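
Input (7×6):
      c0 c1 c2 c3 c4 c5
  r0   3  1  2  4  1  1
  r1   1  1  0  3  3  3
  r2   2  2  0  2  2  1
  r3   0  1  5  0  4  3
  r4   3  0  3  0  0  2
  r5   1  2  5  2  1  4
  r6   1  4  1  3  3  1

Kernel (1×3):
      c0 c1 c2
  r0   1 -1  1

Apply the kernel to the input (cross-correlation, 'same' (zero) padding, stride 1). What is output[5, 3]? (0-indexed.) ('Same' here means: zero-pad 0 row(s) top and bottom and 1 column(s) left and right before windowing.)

4

The receptive field on the zero-padded input at this output position is [5 2 1]. Elementwise product with the kernel and sum: 5·1 + 2·-1 + 1·1.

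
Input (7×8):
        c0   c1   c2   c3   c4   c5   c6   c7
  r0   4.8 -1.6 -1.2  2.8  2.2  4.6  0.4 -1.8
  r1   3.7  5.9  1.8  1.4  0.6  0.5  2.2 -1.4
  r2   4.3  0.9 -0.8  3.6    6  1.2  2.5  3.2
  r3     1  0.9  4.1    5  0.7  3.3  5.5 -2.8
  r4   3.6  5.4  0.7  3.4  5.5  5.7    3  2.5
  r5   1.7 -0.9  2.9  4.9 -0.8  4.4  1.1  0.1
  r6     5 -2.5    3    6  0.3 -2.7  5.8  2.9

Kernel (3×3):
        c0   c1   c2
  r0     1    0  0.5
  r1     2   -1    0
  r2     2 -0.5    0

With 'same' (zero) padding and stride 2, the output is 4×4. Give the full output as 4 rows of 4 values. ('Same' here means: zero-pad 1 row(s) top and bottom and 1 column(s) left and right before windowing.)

Output[0,0]: The receptive field on the zero-padded input at this output position is [0 0 0 / 0 4.8 -1.6 / 0 3.7 5.9]. Elementwise product with the kernel and sum: 0·1 + 0·0.5 + 0·2 + 4.8·-1 + 0·2 + 3.7·-0.5.
Output[0,1]: The receptive field on the zero-padded input at this output position is [0 0 0 / -1.6 -1.2 2.8 / 5.9 1.8 1.4]. Elementwise product with the kernel and sum: 0·1 + 0·0.5 + -1.6·2 + -1.2·-1 + 5.9·2 + 1.8·-0.5.

-6.65 8.9 5.9 8.7
-1.85 8.95 12.5 3.55
-4 10.25 18.15 18.55
-5.45 -6.45 18.8 -6.75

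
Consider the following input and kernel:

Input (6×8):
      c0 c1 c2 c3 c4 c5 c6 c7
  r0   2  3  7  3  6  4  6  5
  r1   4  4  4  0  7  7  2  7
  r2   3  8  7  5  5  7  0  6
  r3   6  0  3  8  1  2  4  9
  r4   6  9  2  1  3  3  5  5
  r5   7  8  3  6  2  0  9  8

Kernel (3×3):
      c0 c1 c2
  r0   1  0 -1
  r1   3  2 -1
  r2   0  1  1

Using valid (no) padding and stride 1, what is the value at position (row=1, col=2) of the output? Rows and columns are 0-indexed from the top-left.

The receptive field on the input at this output position is [4 0 7 / 7 5 5 / 3 8 1]. Elementwise product with the kernel and sum: 4·1 + 7·-1 + 7·3 + 5·2 + 5·-1 + 8·1 + 1·1.

32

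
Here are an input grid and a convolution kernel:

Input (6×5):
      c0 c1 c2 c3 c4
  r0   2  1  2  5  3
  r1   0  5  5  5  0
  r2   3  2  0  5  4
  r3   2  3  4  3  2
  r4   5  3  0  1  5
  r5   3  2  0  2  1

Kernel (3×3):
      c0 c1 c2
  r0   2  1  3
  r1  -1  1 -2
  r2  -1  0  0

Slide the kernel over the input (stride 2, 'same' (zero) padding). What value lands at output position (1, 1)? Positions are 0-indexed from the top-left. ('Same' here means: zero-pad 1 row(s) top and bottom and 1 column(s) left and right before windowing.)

The receptive field on the zero-padded input at this output position is [5 5 5 / 2 0 5 / 3 4 3]. Elementwise product with the kernel and sum: 5·2 + 5·1 + 5·3 + 2·-1 + 0·1 + 5·-2 + 3·-1.

15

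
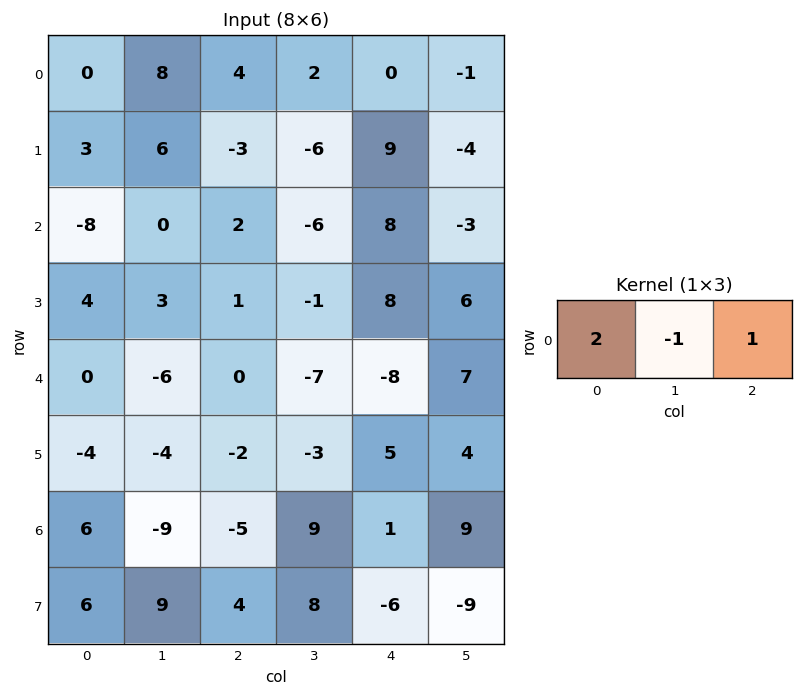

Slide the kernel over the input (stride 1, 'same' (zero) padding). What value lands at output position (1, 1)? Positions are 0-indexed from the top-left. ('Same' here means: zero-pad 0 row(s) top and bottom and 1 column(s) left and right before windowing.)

The receptive field on the zero-padded input at this output position is [3 6 -3]. Elementwise product with the kernel and sum: 3·2 + 6·-1 + -3·1.

-3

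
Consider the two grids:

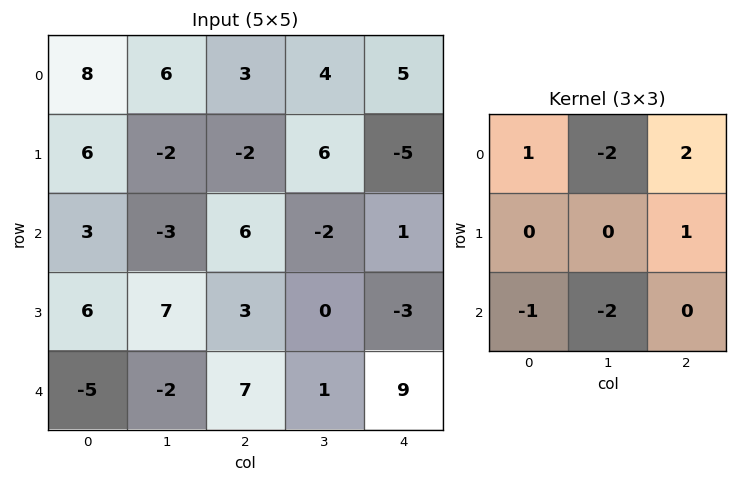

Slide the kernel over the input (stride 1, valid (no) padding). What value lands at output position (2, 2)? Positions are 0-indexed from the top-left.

0

The receptive field on the input at this output position is [6 -2 1 / 3 0 -3 / 7 1 9]. Elementwise product with the kernel and sum: 6·1 + -2·-2 + 1·2 + -3·1 + 7·-1 + 1·-2.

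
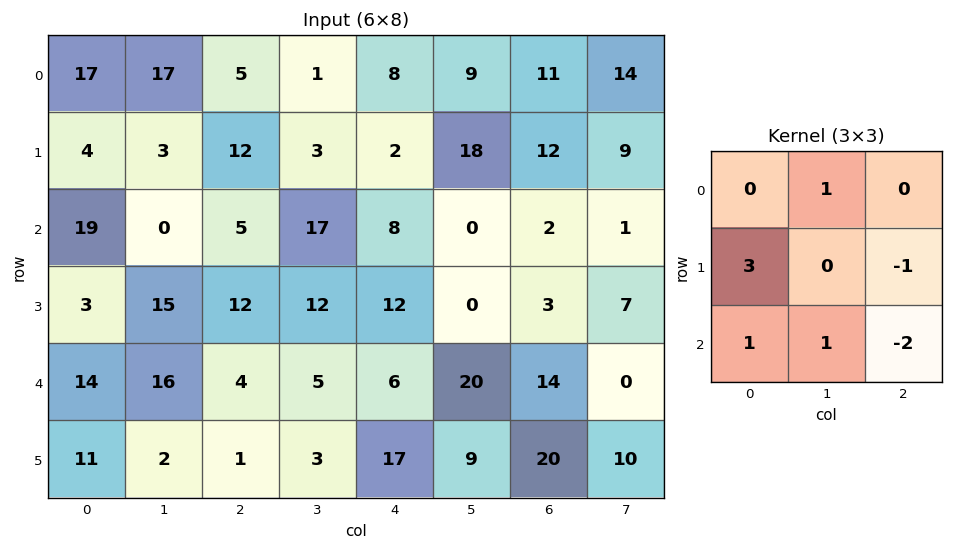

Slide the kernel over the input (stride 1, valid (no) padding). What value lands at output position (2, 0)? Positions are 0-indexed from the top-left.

The receptive field on the input at this output position is [19 0 5 / 3 15 12 / 14 16 4]. Elementwise product with the kernel and sum: 0·1 + 3·3 + 12·-1 + 14·1 + 16·1 + 4·-2.

19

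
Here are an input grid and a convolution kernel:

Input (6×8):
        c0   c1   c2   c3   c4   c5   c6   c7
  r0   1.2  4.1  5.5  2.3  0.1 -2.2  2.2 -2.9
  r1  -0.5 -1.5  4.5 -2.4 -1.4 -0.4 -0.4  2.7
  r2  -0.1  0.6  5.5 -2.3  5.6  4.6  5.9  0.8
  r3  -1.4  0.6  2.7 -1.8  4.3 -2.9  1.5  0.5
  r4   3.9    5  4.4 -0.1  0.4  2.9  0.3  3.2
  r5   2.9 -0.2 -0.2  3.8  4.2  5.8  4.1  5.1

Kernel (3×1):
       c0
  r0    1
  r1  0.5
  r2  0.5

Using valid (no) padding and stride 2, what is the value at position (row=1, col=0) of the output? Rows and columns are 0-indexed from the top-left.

1.15

The receptive field on the input at this output position is [-0.1 / -1.4 / 3.9]. Elementwise product with the kernel and sum: -0.1·1 + -1.4·0.5 + 3.9·0.5.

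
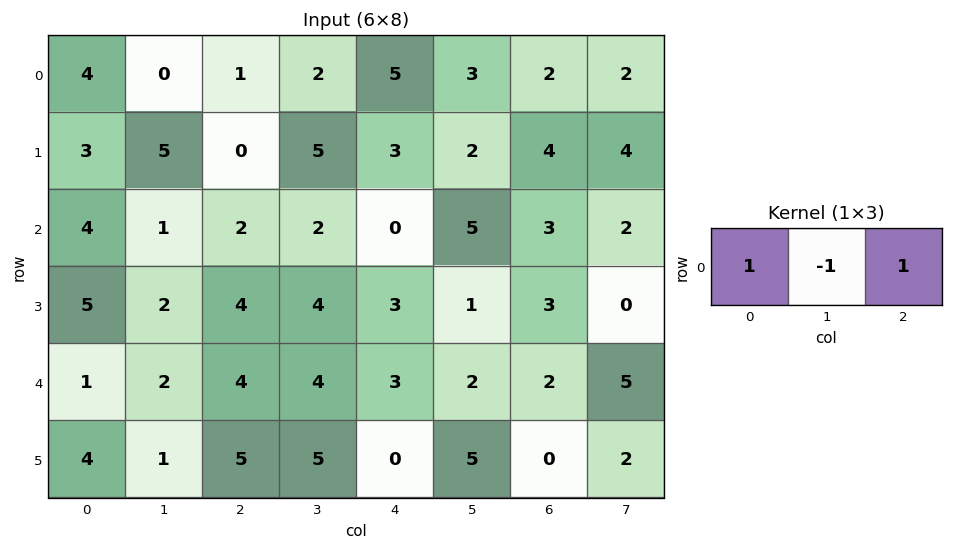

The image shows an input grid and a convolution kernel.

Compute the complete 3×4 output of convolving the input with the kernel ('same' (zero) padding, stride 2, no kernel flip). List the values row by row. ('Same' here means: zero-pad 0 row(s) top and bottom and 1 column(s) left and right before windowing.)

Output[0,0]: The receptive field on the zero-padded input at this output position is [0 4 0]. Elementwise product with the kernel and sum: 0·1 + 4·-1 + 0·1.

-4 1 0 3
-3 1 7 4
1 2 3 5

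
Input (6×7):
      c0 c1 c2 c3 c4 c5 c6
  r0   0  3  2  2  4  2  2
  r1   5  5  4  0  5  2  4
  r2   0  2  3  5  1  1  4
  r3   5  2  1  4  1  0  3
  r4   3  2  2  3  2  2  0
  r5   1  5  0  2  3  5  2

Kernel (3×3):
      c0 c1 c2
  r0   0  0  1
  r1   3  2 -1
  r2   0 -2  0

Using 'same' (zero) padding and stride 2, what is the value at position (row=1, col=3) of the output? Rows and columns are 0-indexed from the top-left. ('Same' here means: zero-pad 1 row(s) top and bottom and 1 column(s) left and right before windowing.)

The receptive field on the zero-padded input at this output position is [2 4 0 / 1 4 0 / 0 3 0]. Elementwise product with the kernel and sum: 0·1 + 1·3 + 4·2 + 0·-1 + 3·-2.

5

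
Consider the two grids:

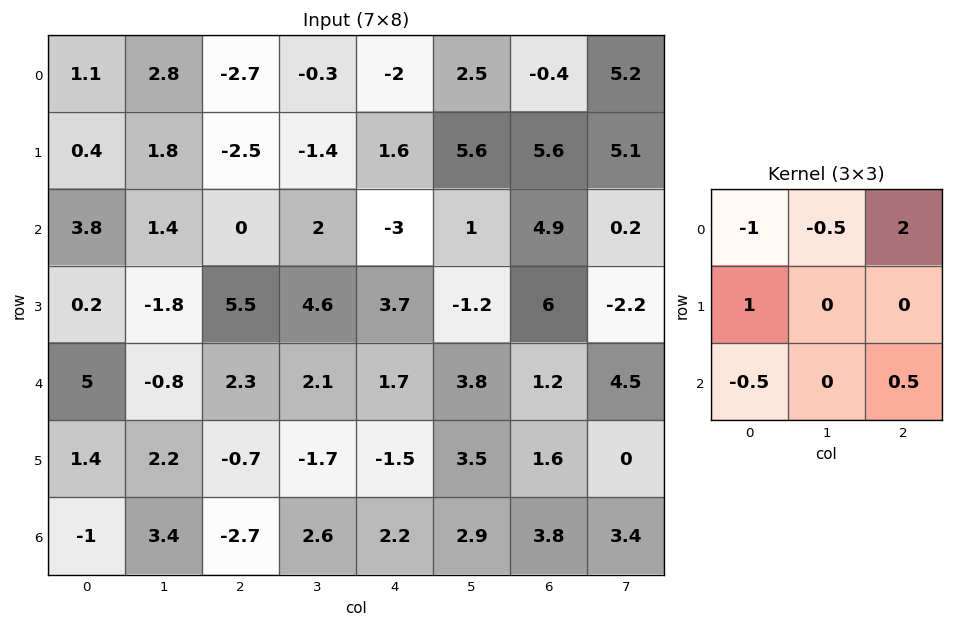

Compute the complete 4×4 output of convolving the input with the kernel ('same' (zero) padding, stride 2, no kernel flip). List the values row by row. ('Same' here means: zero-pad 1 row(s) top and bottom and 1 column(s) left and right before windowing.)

Output[0,0]: The receptive field on the zero-padded input at this output position is [0 0 0 / 0 1.1 2.8 / 0 0.4 1.8]. Elementwise product with the kernel and sum: 0·-1 + 0·-0.5 + 0·2 + 0·1 + 0·-0.5 + 1.8·0.5.

0.9 1.2 3.2 2.25
2.5 1.25 10.9 2.3
-2.6 5.5 -4.15 -4.15
3.7 -1.85 12.05 -1.4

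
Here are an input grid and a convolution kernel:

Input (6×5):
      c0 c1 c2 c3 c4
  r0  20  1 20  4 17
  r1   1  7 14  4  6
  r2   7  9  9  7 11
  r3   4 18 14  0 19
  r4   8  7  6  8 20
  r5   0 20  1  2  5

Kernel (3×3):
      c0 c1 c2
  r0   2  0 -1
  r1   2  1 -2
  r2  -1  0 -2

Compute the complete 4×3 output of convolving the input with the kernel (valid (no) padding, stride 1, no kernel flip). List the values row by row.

Output[0,0]: The receptive field on the input at this output position is [20 1 20 / 1 7 14 / 7 9 9]. Elementwise product with the kernel and sum: 20·2 + 20·-1 + 1·2 + 7·1 + 14·-2 + 7·-1 + 9·-2.
Output[0,1]: The receptive field on the input at this output position is [1 20 4 / 7 14 4 / 9 9 7]. Elementwise product with the kernel and sum: 1·2 + 4·-1 + 7·2 + 14·1 + 4·-2 + 9·-1 + 7·-2.

-24 -5 12
-39 5 -27
-17 38 -49
3 16 -22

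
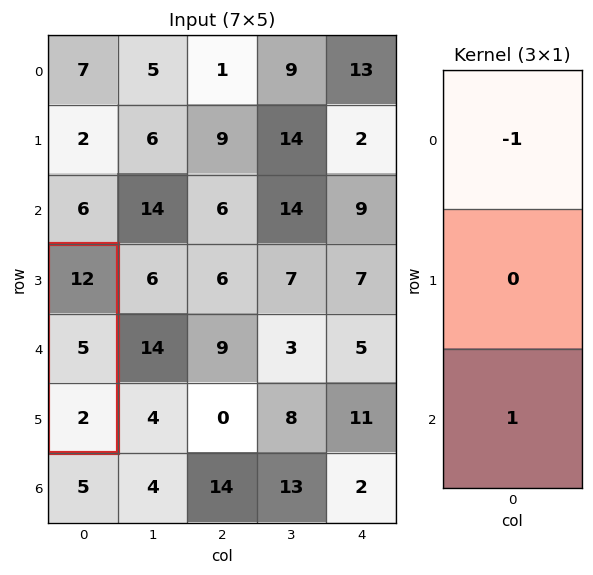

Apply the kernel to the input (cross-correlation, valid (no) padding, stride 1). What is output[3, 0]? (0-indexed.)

The receptive field on the input at this output position is [12 / 5 / 2]. Elementwise product with the kernel and sum: 12·-1 + 2·1.

-10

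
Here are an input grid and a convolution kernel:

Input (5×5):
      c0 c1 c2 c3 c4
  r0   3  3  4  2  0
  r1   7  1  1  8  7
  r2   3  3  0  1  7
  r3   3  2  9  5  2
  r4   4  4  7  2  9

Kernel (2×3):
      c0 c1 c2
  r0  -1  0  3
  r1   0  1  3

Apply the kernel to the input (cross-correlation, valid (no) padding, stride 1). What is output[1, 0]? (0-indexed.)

The receptive field on the input at this output position is [7 1 1 / 3 3 0]. Elementwise product with the kernel and sum: 7·-1 + 1·3 + 3·1 + 0·3.

-1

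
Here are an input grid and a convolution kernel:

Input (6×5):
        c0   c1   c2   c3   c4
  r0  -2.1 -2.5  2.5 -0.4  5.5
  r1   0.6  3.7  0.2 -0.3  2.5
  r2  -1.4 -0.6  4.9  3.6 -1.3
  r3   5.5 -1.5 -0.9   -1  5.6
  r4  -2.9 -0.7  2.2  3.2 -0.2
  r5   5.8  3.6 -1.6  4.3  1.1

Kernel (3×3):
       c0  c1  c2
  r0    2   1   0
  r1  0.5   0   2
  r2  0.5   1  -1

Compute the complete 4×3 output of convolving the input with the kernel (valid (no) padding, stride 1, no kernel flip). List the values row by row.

-12.2 -0.25 17.05
16.15 13.85 -7.1
-6.8 -0.4 28.65
20.55 -1.95 0.3

Output[0,0]: The receptive field on the input at this output position is [-2.1 -2.5 2.5 / 0.6 3.7 0.2 / -1.4 -0.6 4.9]. Elementwise product with the kernel and sum: -2.1·2 + -2.5·1 + 0.6·0.5 + 0.2·2 + -1.4·0.5 + -0.6·1 + 4.9·-1.
Output[0,1]: The receptive field on the input at this output position is [-2.5 2.5 -0.4 / 3.7 0.2 -0.3 / -0.6 4.9 3.6]. Elementwise product with the kernel and sum: -2.5·2 + 2.5·1 + 3.7·0.5 + -0.3·2 + -0.6·0.5 + 4.9·1 + 3.6·-1.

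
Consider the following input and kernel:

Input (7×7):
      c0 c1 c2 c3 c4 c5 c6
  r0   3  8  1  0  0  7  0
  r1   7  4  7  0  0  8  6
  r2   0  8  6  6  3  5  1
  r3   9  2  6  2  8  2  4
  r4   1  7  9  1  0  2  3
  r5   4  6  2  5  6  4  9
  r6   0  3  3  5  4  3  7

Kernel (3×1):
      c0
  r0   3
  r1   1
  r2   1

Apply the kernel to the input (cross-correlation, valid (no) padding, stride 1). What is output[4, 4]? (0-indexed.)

10

The receptive field on the input at this output position is [0 / 6 / 4]. Elementwise product with the kernel and sum: 0·3 + 6·1 + 4·1.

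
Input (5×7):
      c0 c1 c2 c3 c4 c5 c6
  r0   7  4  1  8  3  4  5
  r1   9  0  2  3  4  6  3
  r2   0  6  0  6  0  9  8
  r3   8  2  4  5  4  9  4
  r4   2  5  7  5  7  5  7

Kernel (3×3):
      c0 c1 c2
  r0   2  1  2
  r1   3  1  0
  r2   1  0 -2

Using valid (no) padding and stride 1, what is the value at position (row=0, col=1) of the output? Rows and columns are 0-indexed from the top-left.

The receptive field on the input at this output position is [4 1 8 / 0 2 3 / 6 0 6]. Elementwise product with the kernel and sum: 4·2 + 1·1 + 8·2 + 0·3 + 2·1 + 6·1 + 6·-2.

21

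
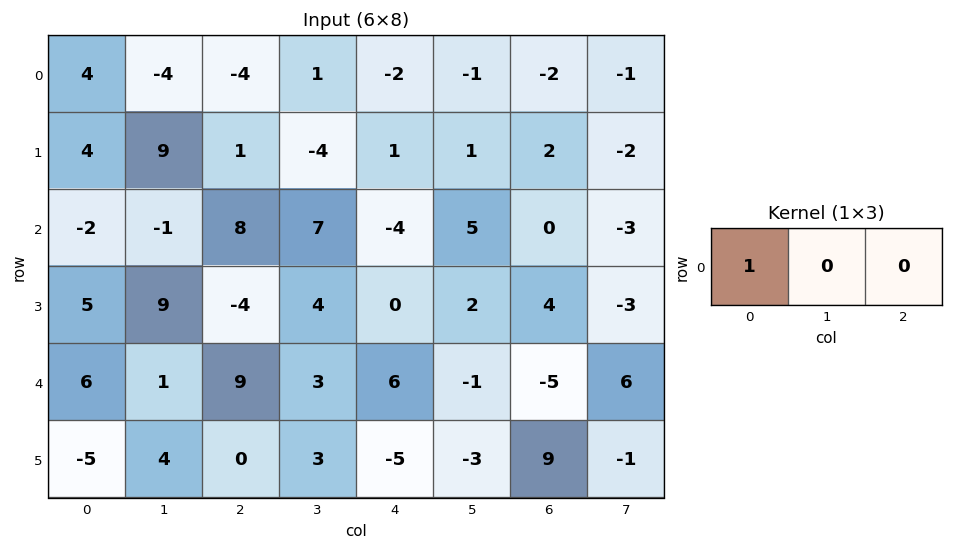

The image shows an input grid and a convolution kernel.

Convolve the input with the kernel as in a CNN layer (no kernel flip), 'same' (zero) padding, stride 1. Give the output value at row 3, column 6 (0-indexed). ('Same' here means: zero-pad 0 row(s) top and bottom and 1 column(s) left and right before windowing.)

The receptive field on the zero-padded input at this output position is [2 4 -3]. Elementwise product with the kernel and sum: 2·1.

2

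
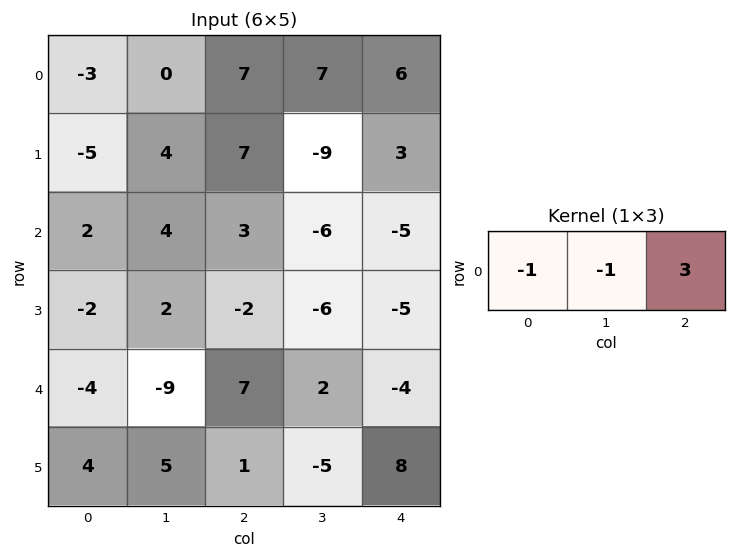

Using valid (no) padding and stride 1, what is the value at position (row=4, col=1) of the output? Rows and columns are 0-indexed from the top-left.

8

The receptive field on the input at this output position is [-9 7 2]. Elementwise product with the kernel and sum: -9·-1 + 7·-1 + 2·3.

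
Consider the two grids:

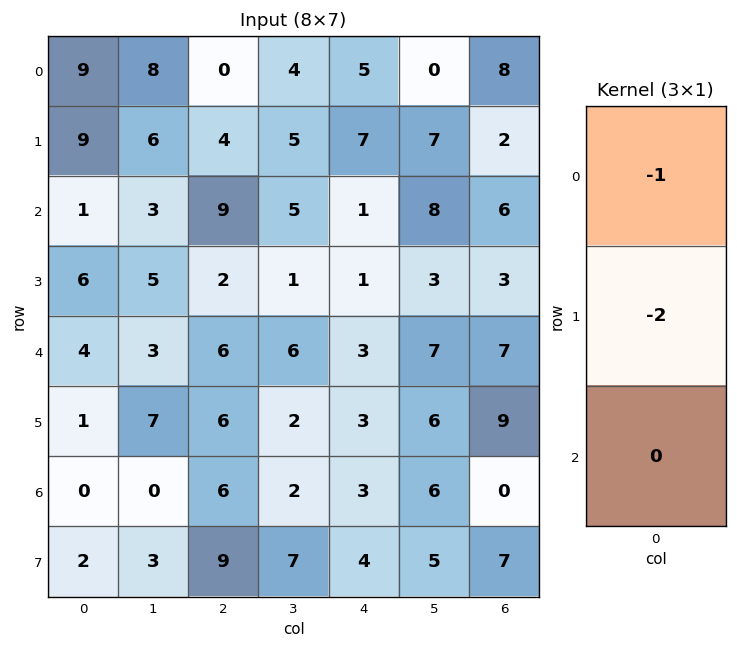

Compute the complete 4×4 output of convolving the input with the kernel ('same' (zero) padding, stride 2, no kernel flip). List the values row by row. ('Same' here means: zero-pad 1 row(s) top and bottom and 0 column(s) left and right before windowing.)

-18 0 -10 -16
-11 -22 -9 -14
-14 -14 -7 -17
-1 -18 -9 -9

Output[0,0]: The receptive field on the zero-padded input at this output position is [0 / 9 / 9]. Elementwise product with the kernel and sum: 0·-1 + 9·-2.
Output[0,1]: The receptive field on the zero-padded input at this output position is [0 / 0 / 4]. Elementwise product with the kernel and sum: 0·-1 + 0·-2.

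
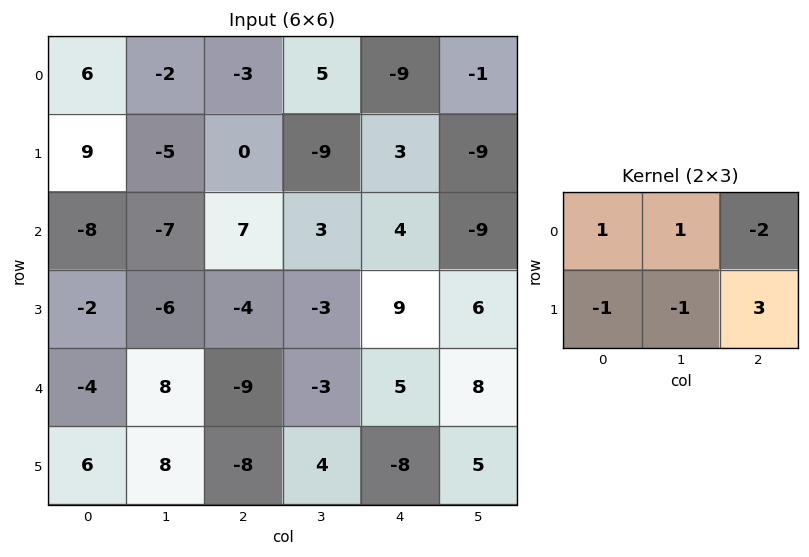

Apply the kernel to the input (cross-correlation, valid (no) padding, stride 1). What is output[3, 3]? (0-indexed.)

16

The receptive field on the input at this output position is [-3 9 6 / -3 5 8]. Elementwise product with the kernel and sum: -3·1 + 9·1 + 6·-2 + -3·-1 + 5·-1 + 8·3.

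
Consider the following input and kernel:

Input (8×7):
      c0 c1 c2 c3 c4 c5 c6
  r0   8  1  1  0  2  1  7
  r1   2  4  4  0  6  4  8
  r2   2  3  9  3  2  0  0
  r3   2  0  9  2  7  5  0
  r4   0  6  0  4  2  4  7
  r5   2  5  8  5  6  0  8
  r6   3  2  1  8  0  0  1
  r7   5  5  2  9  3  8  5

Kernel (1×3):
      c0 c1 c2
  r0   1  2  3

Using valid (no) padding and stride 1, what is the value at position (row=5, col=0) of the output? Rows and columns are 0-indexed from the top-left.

36

The receptive field on the input at this output position is [2 5 8]. Elementwise product with the kernel and sum: 2·1 + 5·2 + 8·3.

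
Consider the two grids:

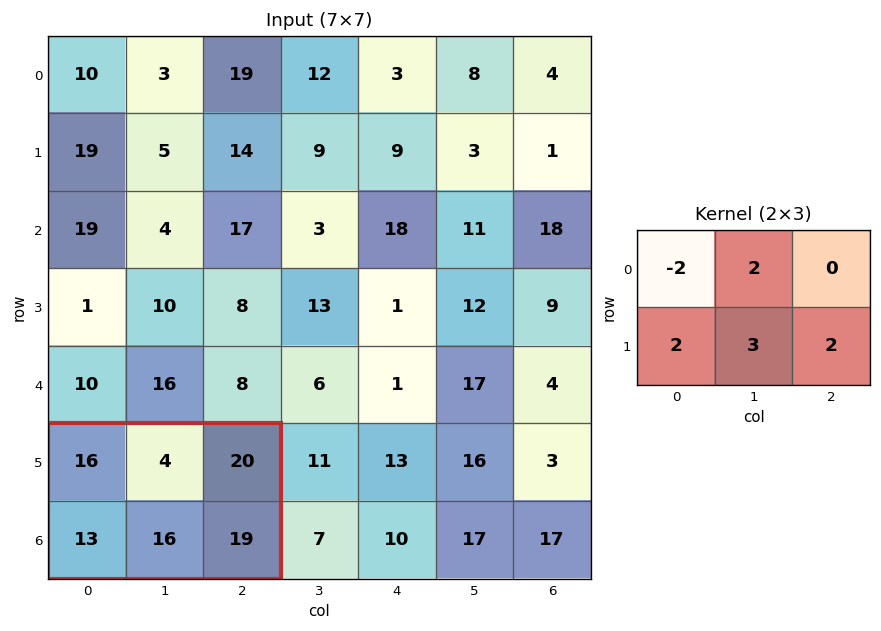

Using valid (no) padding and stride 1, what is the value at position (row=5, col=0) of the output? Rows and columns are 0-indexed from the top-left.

88

The receptive field on the input at this output position is [16 4 20 / 13 16 19]. Elementwise product with the kernel and sum: 16·-2 + 4·2 + 13·2 + 16·3 + 19·2.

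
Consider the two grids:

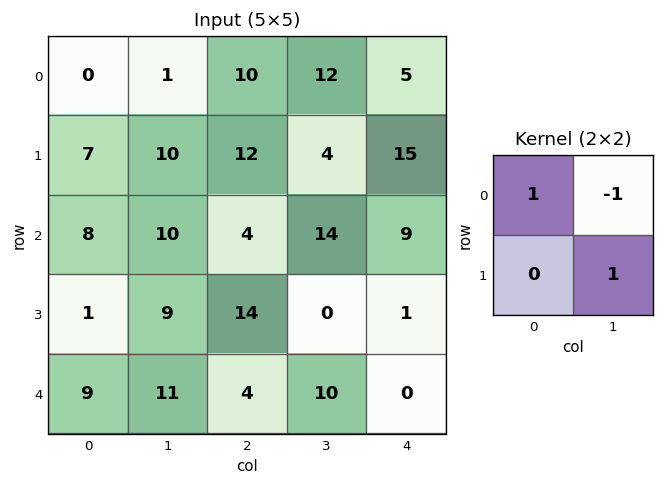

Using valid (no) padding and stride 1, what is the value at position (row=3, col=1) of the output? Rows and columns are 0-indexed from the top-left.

The receptive field on the input at this output position is [9 14 / 11 4]. Elementwise product with the kernel and sum: 9·1 + 14·-1 + 4·1.

-1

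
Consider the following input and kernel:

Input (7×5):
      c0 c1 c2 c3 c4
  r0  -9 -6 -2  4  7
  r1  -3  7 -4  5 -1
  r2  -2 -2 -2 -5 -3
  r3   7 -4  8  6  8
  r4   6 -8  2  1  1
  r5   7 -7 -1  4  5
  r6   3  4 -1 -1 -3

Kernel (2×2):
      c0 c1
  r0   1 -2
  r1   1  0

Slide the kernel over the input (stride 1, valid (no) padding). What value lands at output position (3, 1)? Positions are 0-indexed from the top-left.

The receptive field on the input at this output position is [-4 8 / -8 2]. Elementwise product with the kernel and sum: -4·1 + 8·-2 + -8·1.

-28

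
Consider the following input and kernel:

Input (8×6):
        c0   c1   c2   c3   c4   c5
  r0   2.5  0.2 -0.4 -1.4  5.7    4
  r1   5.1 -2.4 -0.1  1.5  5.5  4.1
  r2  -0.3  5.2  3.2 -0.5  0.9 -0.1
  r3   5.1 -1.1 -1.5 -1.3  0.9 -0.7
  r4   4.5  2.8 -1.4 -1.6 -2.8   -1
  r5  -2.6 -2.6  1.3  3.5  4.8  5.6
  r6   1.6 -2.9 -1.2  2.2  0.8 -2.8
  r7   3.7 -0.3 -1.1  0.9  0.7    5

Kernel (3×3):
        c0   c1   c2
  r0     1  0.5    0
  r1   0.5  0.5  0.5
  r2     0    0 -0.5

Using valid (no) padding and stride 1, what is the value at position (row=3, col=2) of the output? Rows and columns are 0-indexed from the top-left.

The receptive field on the input at this output position is [-1.5 -1.3 0.9 / -1.4 -1.6 -2.8 / 1.3 3.5 4.8]. Elementwise product with the kernel and sum: -1.5·1 + -1.3·0.5 + -1.4·0.5 + -1.6·0.5 + -2.8·0.5 + 4.8·-0.5.

-7.45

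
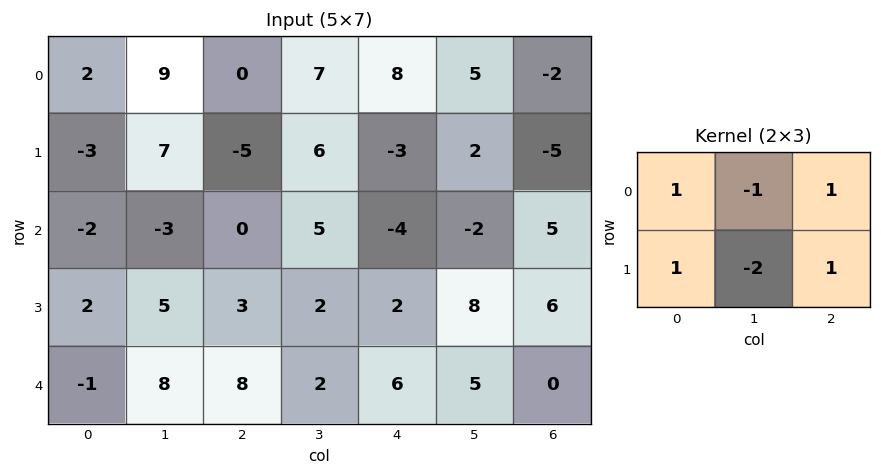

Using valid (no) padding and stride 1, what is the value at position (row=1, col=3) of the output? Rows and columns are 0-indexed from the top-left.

The receptive field on the input at this output position is [6 -3 2 / 5 -4 -2]. Elementwise product with the kernel and sum: 6·1 + -3·-1 + 2·1 + 5·1 + -4·-2 + -2·1.

22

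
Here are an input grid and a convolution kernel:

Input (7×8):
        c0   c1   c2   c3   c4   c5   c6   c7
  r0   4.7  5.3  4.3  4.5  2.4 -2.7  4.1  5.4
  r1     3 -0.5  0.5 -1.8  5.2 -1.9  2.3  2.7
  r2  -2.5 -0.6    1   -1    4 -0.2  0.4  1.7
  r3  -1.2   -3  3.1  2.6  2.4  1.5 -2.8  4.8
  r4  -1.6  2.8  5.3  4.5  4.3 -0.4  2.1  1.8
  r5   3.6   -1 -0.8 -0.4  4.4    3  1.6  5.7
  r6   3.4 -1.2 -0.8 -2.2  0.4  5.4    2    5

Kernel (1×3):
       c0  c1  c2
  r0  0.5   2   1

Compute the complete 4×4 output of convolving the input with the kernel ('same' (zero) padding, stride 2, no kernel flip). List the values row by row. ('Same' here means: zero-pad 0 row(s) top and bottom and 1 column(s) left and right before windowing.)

Output[0,0]: The receptive field on the zero-padded input at this output position is [0 4.7 5.3]. Elementwise product with the kernel and sum: 0·0.5 + 4.7·2 + 5.3·1.

14.7 15.75 4.35 12.25
-5.6 0.7 7.3 2.4
-0.4 16.5 10.45 5.8
5.6 -4.4 5.1 11.7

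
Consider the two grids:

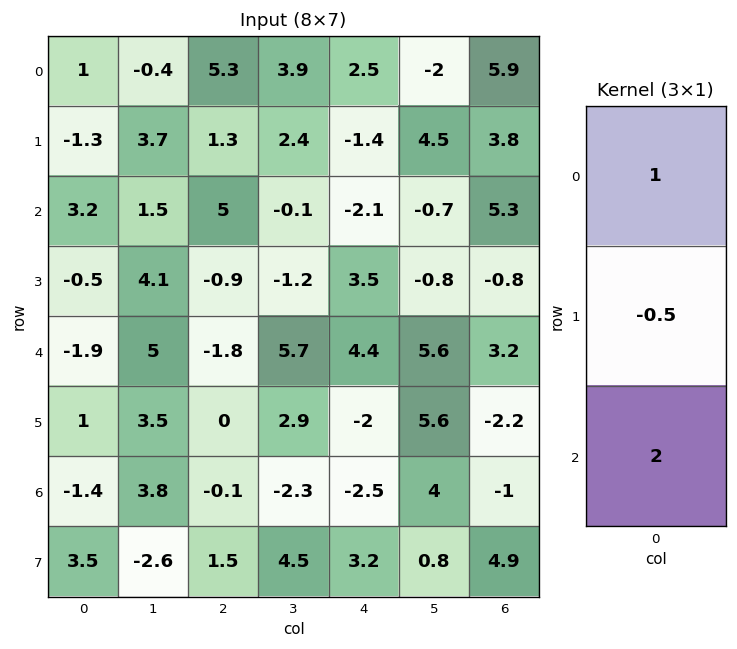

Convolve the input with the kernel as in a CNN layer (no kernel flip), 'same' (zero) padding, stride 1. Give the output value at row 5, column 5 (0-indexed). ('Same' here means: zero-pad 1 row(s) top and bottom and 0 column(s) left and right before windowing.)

10.8

The receptive field on the zero-padded input at this output position is [5.6 / 5.6 / 4]. Elementwise product with the kernel and sum: 5.6·1 + 5.6·-0.5 + 4·2.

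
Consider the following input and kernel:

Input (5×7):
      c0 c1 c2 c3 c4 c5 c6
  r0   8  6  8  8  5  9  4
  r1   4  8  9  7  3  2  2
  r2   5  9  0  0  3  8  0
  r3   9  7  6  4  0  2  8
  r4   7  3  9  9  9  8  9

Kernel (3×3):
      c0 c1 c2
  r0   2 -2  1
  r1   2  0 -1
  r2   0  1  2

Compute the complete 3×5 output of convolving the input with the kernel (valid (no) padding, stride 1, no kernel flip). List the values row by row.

Output[0,0]: The receptive field on the input at this output position is [8 6 8 / 4 8 9 / 5 9 0]. Elementwise product with the kernel and sum: 8·2 + 6·-2 + 8·1 + 4·2 + 9·-1 + 9·1 + 0·2.
Output[0,1]: The receptive field on the input at this output position is [6 8 8 / 8 9 7 / 9 0 0]. Elementwise product with the kernel and sum: 6·2 + 8·-2 + 8·1 + 8·2 + 7·-1 + 0·1 + 0·2.

20 13 26 46 8
30 37 8 6 28
25 55 42 33 8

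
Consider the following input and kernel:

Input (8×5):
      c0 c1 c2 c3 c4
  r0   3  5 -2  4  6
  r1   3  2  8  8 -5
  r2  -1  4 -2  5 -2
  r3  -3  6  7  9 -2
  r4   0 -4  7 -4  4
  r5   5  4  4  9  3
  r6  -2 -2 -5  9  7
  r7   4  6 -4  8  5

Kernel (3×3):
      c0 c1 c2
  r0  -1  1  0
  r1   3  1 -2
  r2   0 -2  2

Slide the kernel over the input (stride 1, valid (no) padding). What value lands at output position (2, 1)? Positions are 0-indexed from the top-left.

The receptive field on the input at this output position is [4 -2 5 / 6 7 9 / -4 7 -4]. Elementwise product with the kernel and sum: 4·-1 + -2·1 + 6·3 + 7·1 + 9·-2 + 7·-2 + -4·2.

-21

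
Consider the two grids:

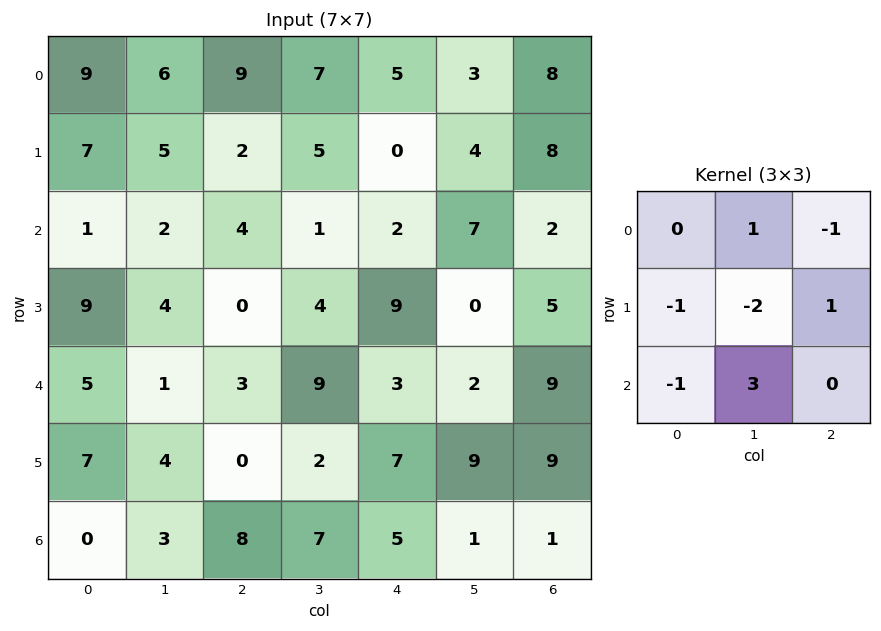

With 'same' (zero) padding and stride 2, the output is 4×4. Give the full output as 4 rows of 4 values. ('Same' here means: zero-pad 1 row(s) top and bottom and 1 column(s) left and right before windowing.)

9 -16 -19 1
29 -16 21 12
17 -6 15 3
6 -14 -18 6

Output[0,0]: The receptive field on the zero-padded input at this output position is [0 0 0 / 0 9 6 / 0 7 5]. Elementwise product with the kernel and sum: 0·1 + 0·-1 + 0·-1 + 9·-2 + 6·1 + 0·-1 + 7·3.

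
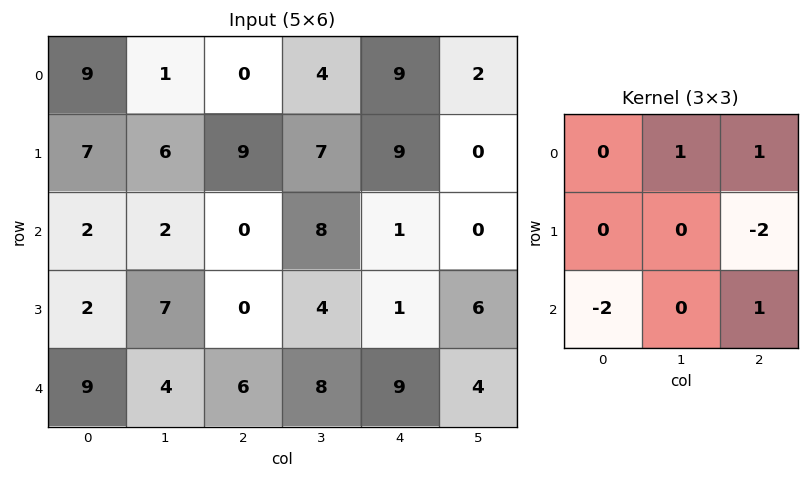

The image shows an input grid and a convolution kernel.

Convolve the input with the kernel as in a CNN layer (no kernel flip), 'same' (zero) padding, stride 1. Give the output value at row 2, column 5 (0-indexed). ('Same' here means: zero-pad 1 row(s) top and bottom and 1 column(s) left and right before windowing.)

The receptive field on the zero-padded input at this output position is [9 0 0 / 1 0 0 / 1 6 0]. Elementwise product with the kernel and sum: 0·1 + 0·1 + 0·-2 + 1·-2 + 0·1.

-2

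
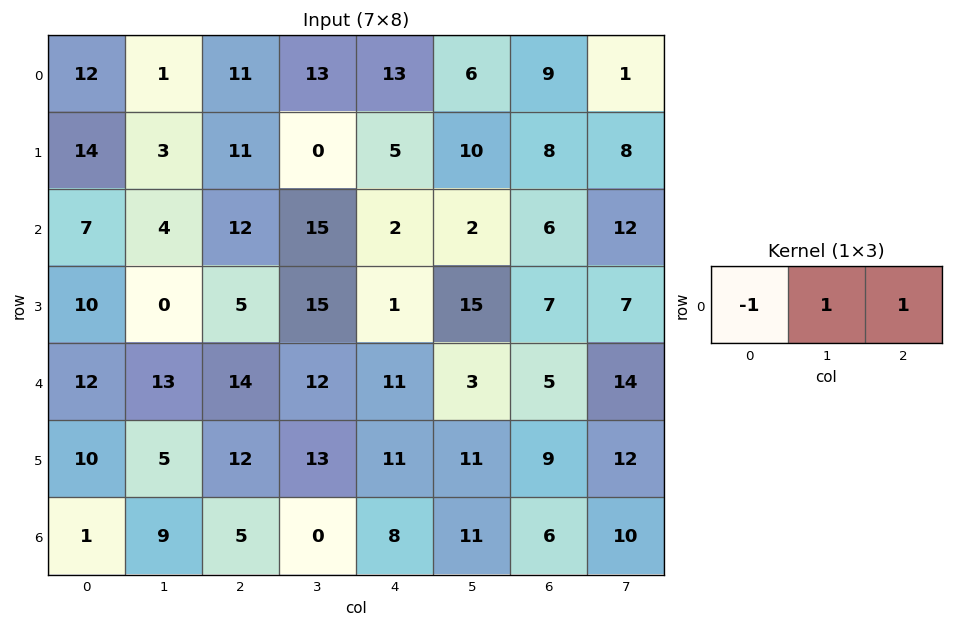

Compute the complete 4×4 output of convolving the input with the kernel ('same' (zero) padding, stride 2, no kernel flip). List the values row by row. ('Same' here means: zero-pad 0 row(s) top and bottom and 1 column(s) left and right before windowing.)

Output[0,0]: The receptive field on the zero-padded input at this output position is [0 12 1]. Elementwise product with the kernel and sum: 0·-1 + 12·1 + 1·1.

13 23 6 4
11 23 -11 16
25 13 2 16
10 -4 19 5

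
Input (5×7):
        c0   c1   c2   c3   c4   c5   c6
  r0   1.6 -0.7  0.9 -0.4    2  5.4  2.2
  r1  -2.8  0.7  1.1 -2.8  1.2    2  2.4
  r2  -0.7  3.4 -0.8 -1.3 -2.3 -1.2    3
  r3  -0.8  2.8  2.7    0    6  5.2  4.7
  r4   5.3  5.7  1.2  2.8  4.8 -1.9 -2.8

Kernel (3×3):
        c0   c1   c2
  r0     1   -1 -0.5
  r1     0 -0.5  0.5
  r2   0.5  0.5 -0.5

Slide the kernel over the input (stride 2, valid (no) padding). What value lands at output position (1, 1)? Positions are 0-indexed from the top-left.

The receptive field on the input at this output position is [-0.8 -1.3 -2.3 / 2.7 0 6 / 1.2 2.8 4.8]. Elementwise product with the kernel and sum: -0.8·1 + -1.3·-1 + -2.3·-0.5 + 0·-0.5 + 6·0.5 + 1.2·0.5 + 2.8·0.5 + 4.8·-0.5.

4.25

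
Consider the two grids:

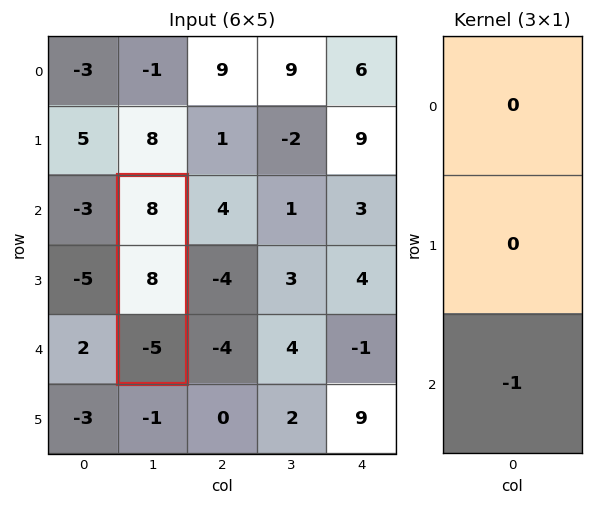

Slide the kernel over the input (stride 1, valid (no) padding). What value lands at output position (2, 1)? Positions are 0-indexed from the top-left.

5

The receptive field on the input at this output position is [8 / 8 / -5]. Elementwise product with the kernel and sum: -5·-1.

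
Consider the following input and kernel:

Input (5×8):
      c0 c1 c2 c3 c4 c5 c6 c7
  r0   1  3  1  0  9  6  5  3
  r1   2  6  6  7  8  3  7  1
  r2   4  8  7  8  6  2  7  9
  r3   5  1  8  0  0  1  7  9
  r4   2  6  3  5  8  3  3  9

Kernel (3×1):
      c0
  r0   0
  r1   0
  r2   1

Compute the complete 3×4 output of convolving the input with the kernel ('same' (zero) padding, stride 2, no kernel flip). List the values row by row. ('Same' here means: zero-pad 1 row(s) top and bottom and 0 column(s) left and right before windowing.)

Output[0,0]: The receptive field on the zero-padded input at this output position is [0 / 1 / 2]. Elementwise product with the kernel and sum: 2·1.

2 6 8 7
5 8 0 7
0 0 0 0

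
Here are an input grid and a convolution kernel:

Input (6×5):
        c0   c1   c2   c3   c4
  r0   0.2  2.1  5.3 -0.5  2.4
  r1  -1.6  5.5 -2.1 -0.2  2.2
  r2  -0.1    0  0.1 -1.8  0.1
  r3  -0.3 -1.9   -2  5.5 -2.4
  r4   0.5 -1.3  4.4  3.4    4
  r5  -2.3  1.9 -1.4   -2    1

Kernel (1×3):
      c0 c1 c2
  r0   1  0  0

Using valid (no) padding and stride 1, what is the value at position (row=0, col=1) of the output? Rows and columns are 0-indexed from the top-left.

The receptive field on the input at this output position is [2.1 5.3 -0.5]. Elementwise product with the kernel and sum: 2.1·1.

2.1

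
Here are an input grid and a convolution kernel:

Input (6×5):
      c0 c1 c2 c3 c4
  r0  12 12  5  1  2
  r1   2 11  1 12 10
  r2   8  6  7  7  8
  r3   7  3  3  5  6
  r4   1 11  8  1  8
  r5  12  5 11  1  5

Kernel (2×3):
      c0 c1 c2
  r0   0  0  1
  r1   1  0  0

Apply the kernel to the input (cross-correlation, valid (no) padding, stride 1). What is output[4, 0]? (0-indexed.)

The receptive field on the input at this output position is [1 11 8 / 12 5 11]. Elementwise product with the kernel and sum: 8·1 + 12·1.

20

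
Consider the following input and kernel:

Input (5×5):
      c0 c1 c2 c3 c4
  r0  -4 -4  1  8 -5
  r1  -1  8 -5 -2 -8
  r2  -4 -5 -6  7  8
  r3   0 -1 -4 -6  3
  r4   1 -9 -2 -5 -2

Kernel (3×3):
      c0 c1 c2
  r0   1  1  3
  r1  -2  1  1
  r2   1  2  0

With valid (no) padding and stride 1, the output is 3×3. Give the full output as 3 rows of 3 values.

-14 -19 2
-13 -1 -20
-49 -11 18

Output[0,0]: The receptive field on the input at this output position is [-4 -4 1 / -1 8 -5 / -4 -5 -6]. Elementwise product with the kernel and sum: -4·1 + -4·1 + 1·3 + -1·-2 + 8·1 + -5·1 + -4·1 + -5·2.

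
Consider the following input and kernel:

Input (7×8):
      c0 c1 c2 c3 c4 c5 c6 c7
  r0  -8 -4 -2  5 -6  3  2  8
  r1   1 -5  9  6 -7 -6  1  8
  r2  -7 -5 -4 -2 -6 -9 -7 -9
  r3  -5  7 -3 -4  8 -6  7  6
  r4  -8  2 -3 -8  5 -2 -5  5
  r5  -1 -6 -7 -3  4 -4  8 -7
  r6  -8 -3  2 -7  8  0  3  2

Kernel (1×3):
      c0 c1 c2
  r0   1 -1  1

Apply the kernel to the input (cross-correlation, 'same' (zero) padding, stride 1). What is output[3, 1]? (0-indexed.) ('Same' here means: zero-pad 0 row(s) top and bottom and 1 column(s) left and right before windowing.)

-15

The receptive field on the zero-padded input at this output position is [-5 7 -3]. Elementwise product with the kernel and sum: -5·1 + 7·-1 + -3·1.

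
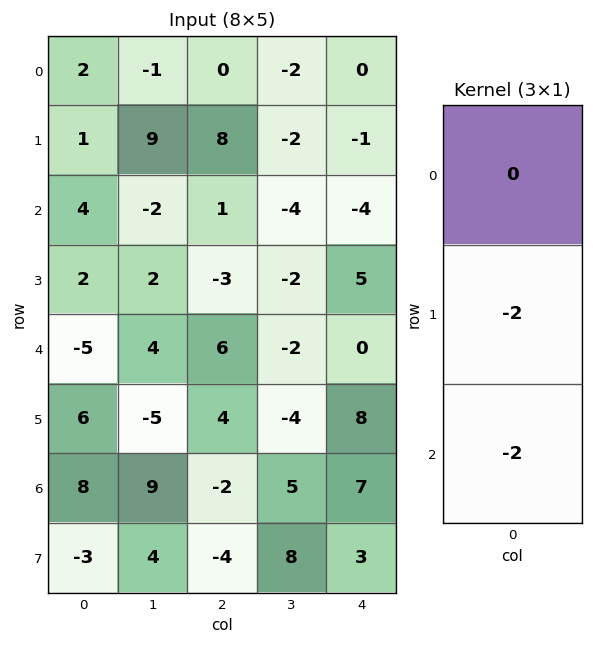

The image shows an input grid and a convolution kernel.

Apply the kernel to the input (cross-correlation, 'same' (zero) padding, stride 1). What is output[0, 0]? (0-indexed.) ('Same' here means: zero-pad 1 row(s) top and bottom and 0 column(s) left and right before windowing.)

The receptive field on the zero-padded input at this output position is [0 / 2 / 1]. Elementwise product with the kernel and sum: 2·-2 + 1·-2.

-6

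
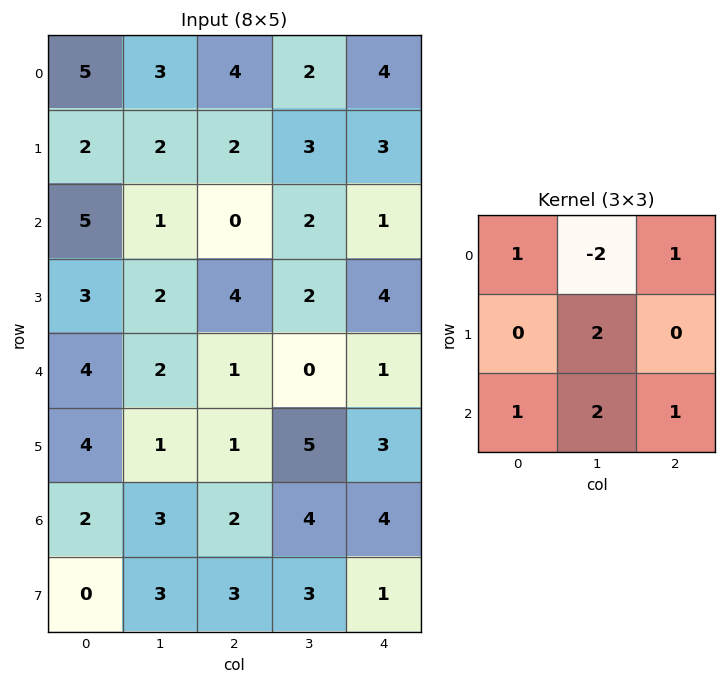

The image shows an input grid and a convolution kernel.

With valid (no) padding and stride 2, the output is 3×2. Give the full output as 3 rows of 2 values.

Output[0,0]: The receptive field on the input at this output position is [5 3 4 / 2 2 2 / 5 1 0]. Elementwise product with the kernel and sum: 5·1 + 3·-2 + 4·1 + 2·2 + 5·1 + 1·2 + 0·1.

14 15
16 3
13 26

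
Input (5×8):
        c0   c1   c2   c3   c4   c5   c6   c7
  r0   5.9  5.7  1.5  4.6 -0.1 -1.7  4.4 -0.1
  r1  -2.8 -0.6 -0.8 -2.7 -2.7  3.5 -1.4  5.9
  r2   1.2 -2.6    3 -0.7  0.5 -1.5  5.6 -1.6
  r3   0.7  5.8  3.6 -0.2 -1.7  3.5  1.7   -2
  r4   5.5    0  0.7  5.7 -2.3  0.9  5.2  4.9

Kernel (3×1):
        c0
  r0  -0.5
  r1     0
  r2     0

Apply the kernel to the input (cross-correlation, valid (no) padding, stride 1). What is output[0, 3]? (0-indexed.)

The receptive field on the input at this output position is [4.6 / -2.7 / -0.7]. Elementwise product with the kernel and sum: 4.6·-0.5.

-2.3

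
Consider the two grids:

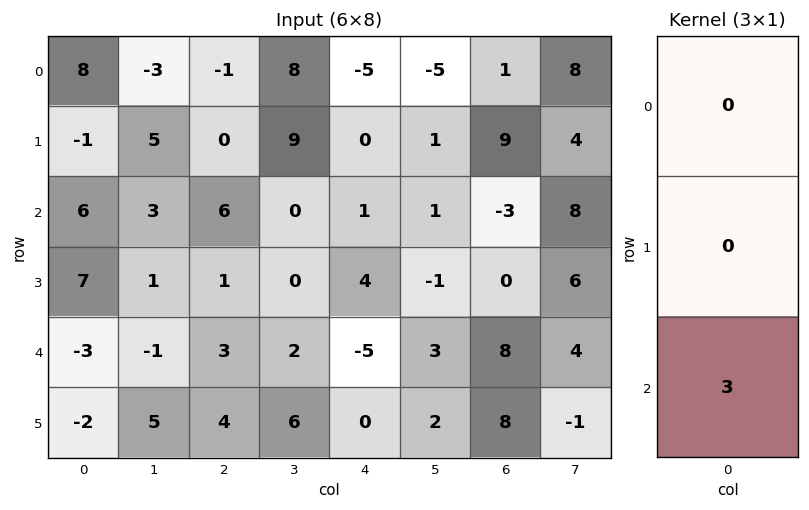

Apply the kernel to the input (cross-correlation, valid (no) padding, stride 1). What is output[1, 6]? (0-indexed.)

0

The receptive field on the input at this output position is [9 / -3 / 0]. Elementwise product with the kernel and sum: 0·3.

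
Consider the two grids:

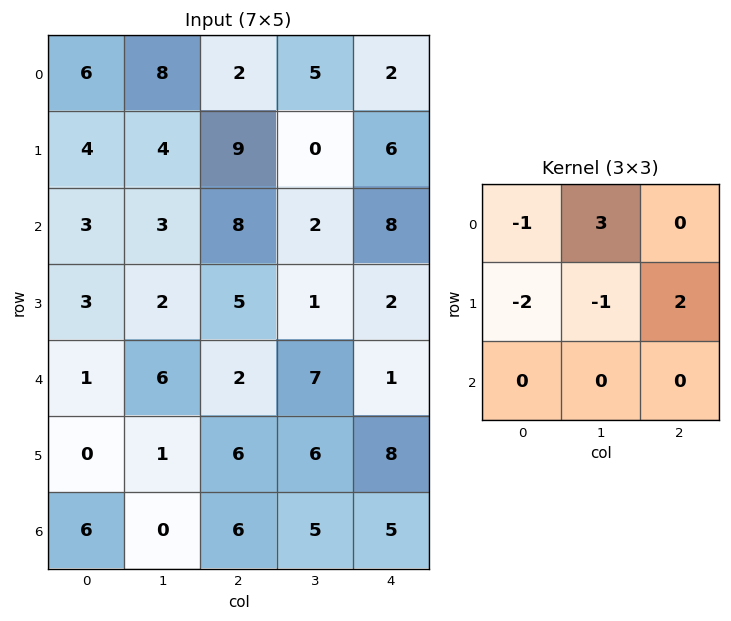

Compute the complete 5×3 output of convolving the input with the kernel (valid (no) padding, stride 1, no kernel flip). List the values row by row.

24 -19 7
15 13 -11
8 14 -9
-1 13 -11
28 4 17

Output[0,0]: The receptive field on the input at this output position is [6 8 2 / 4 4 9 / 3 3 8]. Elementwise product with the kernel and sum: 6·-1 + 8·3 + 4·-2 + 4·-1 + 9·2.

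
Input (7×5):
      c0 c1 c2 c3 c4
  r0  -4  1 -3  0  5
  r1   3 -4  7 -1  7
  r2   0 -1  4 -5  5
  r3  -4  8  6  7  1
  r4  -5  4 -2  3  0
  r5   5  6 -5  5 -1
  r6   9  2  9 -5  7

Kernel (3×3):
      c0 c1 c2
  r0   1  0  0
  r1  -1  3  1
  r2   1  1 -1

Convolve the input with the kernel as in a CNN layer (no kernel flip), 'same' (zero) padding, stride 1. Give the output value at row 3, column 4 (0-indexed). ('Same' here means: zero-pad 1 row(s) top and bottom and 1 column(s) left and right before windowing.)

-6

The receptive field on the zero-padded input at this output position is [-5 5 0 / 7 1 0 / 3 0 0]. Elementwise product with the kernel and sum: -5·1 + 7·-1 + 1·3 + 0·1 + 3·1 + 0·1 + 0·-1.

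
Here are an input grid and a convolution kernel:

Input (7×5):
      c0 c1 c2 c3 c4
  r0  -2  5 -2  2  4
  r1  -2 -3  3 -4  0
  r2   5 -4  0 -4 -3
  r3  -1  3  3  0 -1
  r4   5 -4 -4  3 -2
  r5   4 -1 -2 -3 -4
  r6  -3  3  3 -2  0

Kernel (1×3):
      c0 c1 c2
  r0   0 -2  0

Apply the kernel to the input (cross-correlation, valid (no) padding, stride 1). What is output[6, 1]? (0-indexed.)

The receptive field on the input at this output position is [3 3 -2]. Elementwise product with the kernel and sum: 3·-2.

-6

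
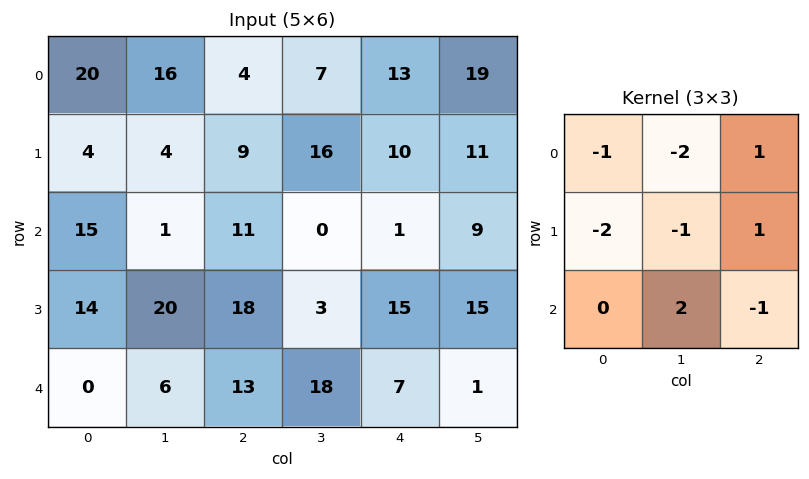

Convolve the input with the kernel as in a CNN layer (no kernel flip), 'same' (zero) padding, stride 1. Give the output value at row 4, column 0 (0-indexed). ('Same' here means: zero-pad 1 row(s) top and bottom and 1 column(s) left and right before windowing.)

-2

The receptive field on the zero-padded input at this output position is [0 14 20 / 0 0 6 / 0 0 0]. Elementwise product with the kernel and sum: 0·-1 + 14·-2 + 20·1 + 0·-2 + 0·-1 + 6·1 + 0·2 + 0·-1.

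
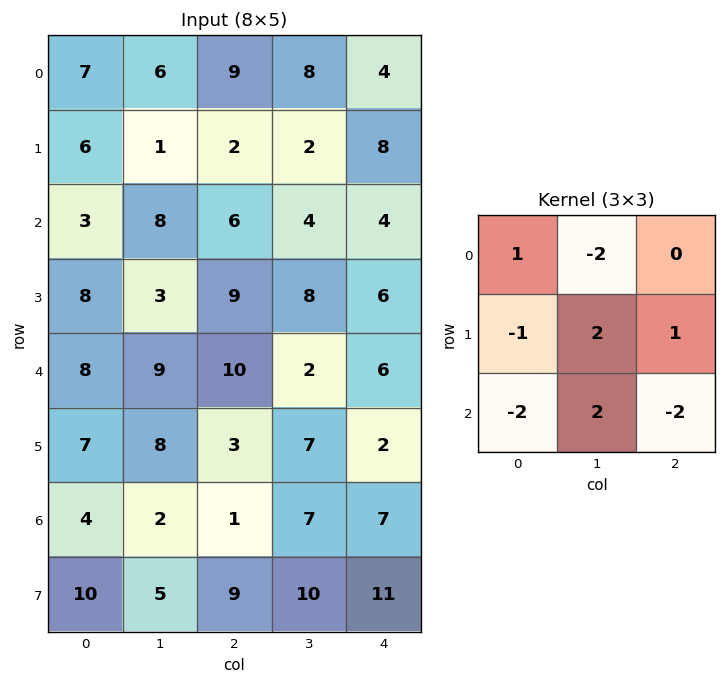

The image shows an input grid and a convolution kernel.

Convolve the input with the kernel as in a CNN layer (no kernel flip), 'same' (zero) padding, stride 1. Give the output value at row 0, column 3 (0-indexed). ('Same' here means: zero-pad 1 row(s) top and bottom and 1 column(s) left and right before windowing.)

-5

The receptive field on the zero-padded input at this output position is [0 0 0 / 9 8 4 / 2 2 8]. Elementwise product with the kernel and sum: 0·1 + 0·-2 + 9·-1 + 8·2 + 4·1 + 2·-2 + 2·2 + 8·-2.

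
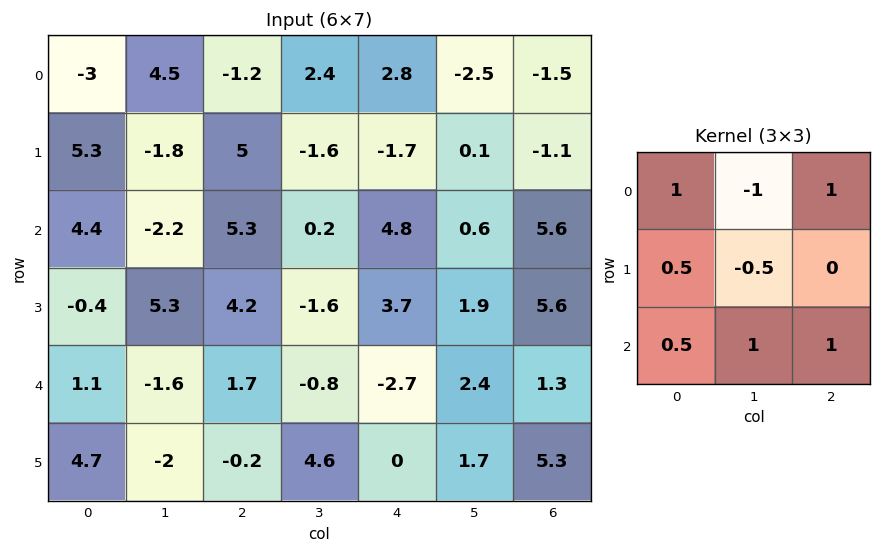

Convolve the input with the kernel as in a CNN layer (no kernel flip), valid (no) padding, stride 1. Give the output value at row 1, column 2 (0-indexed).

The receptive field on the input at this output position is [5 -1.6 -1.7 / 5.3 0.2 4.8 / 4.2 -1.6 3.7]. Elementwise product with the kernel and sum: 5·1 + -1.6·-1 + -1.7·1 + 5.3·0.5 + 0.2·-0.5 + 4.2·0.5 + -1.6·1 + 3.7·1.

11.65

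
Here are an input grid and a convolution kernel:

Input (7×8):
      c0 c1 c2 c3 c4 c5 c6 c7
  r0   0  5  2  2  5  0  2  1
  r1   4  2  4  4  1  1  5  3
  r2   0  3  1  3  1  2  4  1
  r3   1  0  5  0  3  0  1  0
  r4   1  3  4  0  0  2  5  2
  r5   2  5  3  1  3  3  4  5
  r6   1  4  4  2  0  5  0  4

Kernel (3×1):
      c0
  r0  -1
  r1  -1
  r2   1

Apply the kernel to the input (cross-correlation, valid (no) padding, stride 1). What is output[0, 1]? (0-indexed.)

The receptive field on the input at this output position is [5 / 2 / 3]. Elementwise product with the kernel and sum: 5·-1 + 2·-1 + 3·1.

-4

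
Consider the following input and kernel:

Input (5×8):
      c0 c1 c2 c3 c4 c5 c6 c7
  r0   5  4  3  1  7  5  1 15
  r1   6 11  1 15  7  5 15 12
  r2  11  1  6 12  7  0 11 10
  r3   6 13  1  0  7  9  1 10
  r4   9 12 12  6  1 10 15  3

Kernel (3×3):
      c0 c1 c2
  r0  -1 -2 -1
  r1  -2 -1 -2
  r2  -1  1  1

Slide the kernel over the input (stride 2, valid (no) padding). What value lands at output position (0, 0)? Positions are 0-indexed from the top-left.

-45

The receptive field on the input at this output position is [5 4 3 / 6 11 1 / 11 1 6]. Elementwise product with the kernel and sum: 5·-1 + 4·-2 + 3·-1 + 6·-2 + 11·-1 + 1·-2 + 11·-1 + 1·1 + 6·1.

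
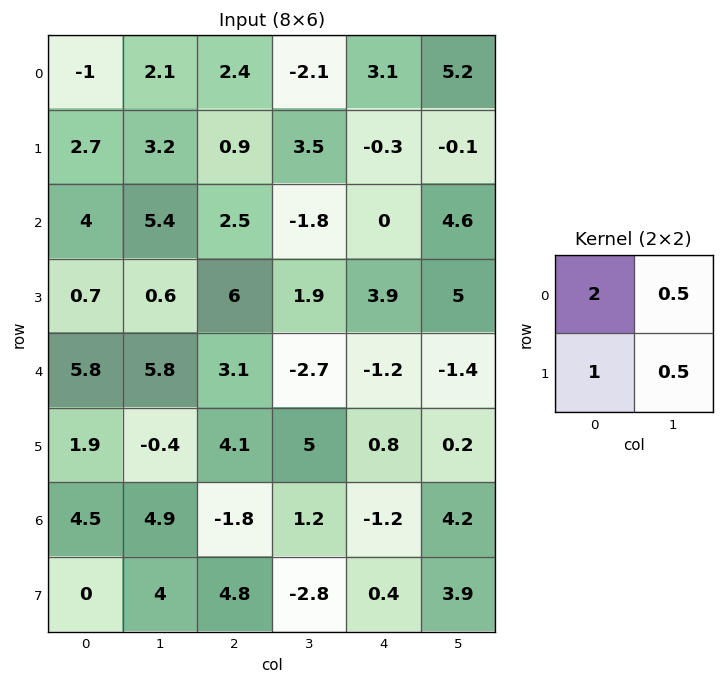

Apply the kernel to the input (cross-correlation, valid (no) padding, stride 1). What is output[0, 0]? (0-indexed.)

The receptive field on the input at this output position is [-1 2.1 / 2.7 3.2]. Elementwise product with the kernel and sum: -1·2 + 2.1·0.5 + 2.7·1 + 3.2·0.5.

3.35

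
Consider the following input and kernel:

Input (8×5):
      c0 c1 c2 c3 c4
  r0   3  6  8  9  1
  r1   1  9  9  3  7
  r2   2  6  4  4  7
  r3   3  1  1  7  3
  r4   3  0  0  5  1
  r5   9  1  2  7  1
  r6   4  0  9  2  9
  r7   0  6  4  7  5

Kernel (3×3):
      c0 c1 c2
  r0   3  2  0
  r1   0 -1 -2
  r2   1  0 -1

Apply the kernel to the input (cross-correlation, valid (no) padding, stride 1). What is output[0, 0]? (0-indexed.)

-8

The receptive field on the input at this output position is [3 6 8 / 1 9 9 / 2 6 4]. Elementwise product with the kernel and sum: 3·3 + 6·2 + 9·-1 + 9·-2 + 2·1 + 4·-1.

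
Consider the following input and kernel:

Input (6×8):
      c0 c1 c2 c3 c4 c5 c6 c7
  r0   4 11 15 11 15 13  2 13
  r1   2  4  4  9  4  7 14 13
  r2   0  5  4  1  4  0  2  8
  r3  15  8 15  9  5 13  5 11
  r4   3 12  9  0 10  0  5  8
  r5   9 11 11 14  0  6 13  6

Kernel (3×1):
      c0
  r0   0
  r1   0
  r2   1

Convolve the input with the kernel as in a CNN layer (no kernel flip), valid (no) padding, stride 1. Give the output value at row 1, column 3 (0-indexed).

The receptive field on the input at this output position is [9 / 1 / 9]. Elementwise product with the kernel and sum: 9·1.

9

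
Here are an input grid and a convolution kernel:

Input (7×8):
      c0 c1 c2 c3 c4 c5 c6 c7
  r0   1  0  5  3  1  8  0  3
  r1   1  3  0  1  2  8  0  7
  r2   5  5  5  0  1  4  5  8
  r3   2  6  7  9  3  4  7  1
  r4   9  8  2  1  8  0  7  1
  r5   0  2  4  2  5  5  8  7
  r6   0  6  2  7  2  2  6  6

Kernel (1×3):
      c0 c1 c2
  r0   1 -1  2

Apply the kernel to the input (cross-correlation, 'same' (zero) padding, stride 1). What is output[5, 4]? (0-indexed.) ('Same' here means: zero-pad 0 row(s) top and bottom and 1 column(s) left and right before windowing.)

7

The receptive field on the zero-padded input at this output position is [2 5 5]. Elementwise product with the kernel and sum: 2·1 + 5·-1 + 5·2.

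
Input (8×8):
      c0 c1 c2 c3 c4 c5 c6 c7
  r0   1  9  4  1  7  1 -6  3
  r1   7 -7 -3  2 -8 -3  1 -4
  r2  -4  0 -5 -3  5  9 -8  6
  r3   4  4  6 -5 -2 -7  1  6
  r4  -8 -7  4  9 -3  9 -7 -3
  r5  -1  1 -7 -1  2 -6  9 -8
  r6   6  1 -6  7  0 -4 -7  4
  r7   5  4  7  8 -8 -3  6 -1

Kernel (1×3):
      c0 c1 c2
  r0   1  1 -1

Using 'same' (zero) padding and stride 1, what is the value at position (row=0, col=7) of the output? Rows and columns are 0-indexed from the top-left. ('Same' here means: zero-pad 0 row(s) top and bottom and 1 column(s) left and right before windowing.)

-3

The receptive field on the zero-padded input at this output position is [-6 3 0]. Elementwise product with the kernel and sum: -6·1 + 3·1 + 0·-1.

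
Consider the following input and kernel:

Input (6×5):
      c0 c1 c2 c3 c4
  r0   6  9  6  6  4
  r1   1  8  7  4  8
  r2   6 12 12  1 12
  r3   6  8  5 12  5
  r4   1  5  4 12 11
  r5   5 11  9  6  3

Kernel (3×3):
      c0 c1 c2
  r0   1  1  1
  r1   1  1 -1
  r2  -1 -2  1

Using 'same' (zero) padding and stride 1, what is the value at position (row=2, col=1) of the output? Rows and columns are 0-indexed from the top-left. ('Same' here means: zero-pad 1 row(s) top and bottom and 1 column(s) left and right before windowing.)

5

The receptive field on the zero-padded input at this output position is [1 8 7 / 6 12 12 / 6 8 5]. Elementwise product with the kernel and sum: 1·1 + 8·1 + 7·1 + 6·1 + 12·1 + 12·-1 + 6·-1 + 8·-2 + 5·1.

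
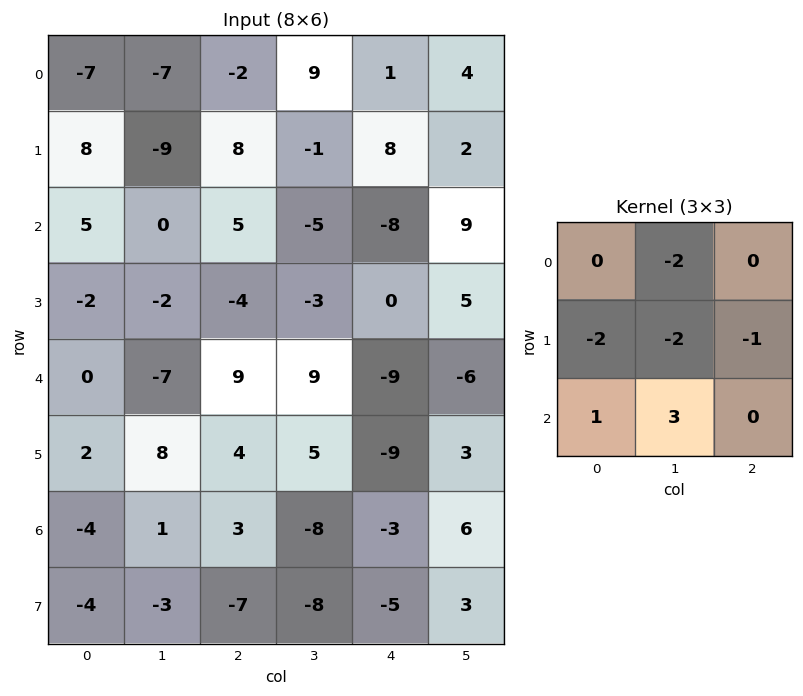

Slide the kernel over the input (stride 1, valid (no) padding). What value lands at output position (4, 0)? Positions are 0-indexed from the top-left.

The receptive field on the input at this output position is [0 -7 9 / 2 8 4 / -4 1 3]. Elementwise product with the kernel and sum: -7·-2 + 2·-2 + 8·-2 + 4·-1 + -4·1 + 1·3.

-11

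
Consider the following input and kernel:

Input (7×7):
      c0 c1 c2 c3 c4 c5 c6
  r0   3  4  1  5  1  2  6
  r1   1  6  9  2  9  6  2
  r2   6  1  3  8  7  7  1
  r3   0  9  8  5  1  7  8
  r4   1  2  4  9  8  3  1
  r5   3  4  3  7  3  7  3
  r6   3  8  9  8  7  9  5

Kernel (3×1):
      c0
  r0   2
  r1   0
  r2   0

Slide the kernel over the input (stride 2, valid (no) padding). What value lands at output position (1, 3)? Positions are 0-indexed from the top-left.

The receptive field on the input at this output position is [1 / 8 / 1]. Elementwise product with the kernel and sum: 1·2.

2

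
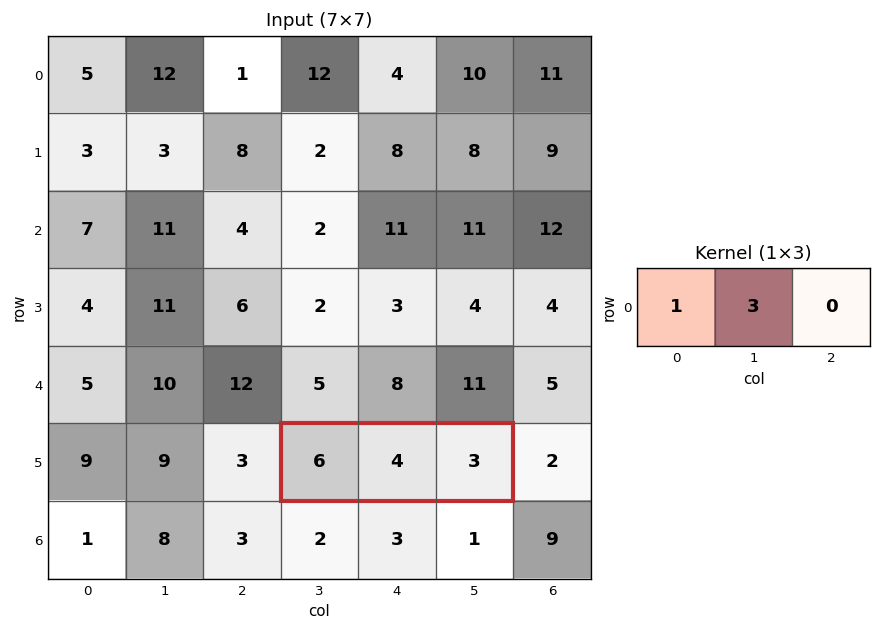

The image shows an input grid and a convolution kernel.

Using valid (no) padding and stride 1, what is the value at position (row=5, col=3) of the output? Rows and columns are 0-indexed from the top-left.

18

The receptive field on the input at this output position is [6 4 3]. Elementwise product with the kernel and sum: 6·1 + 4·3.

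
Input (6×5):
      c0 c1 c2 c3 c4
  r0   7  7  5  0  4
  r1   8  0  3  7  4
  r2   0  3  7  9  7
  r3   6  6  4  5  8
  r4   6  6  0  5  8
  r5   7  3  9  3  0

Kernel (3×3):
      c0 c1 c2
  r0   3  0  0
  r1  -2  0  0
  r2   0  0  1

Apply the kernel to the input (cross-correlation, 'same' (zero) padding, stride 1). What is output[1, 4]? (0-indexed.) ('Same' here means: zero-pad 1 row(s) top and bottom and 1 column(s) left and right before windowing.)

The receptive field on the zero-padded input at this output position is [0 4 0 / 7 4 0 / 9 7 0]. Elementwise product with the kernel and sum: 0·3 + 7·-2 + 0·1.

-14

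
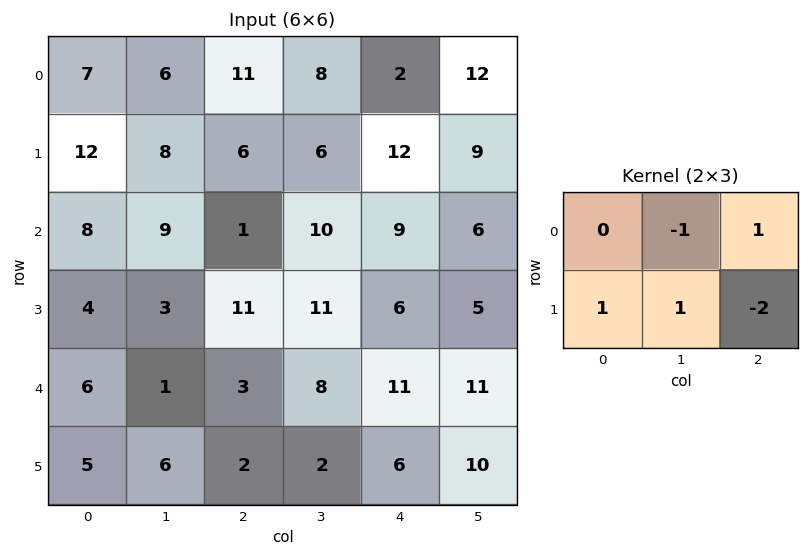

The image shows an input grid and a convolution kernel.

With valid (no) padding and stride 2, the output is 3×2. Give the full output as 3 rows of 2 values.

13 -18
-23 9
9 -5

Output[0,0]: The receptive field on the input at this output position is [7 6 11 / 12 8 6]. Elementwise product with the kernel and sum: 6·-1 + 11·1 + 12·1 + 8·1 + 6·-2.
Output[0,1]: The receptive field on the input at this output position is [11 8 2 / 6 6 12]. Elementwise product with the kernel and sum: 8·-1 + 2·1 + 6·1 + 6·1 + 12·-2.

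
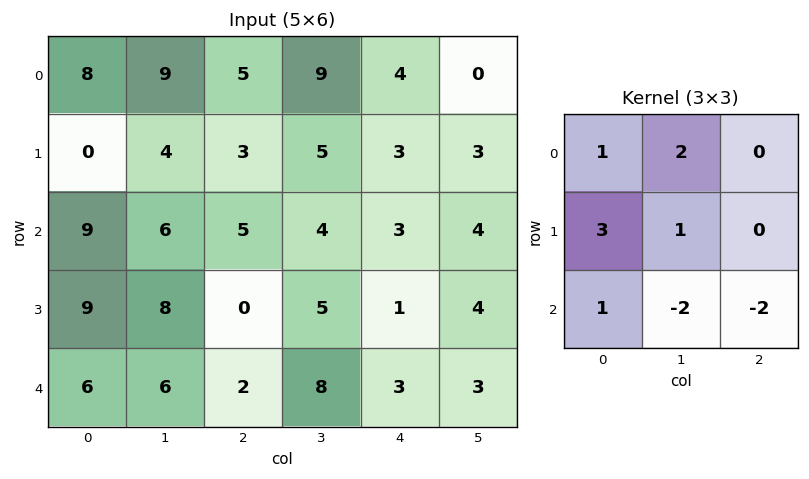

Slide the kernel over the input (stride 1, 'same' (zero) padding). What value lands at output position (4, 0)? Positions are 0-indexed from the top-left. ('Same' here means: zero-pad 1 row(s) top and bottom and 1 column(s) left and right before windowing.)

24

The receptive field on the zero-padded input at this output position is [0 9 8 / 0 6 6 / 0 0 0]. Elementwise product with the kernel and sum: 0·1 + 9·2 + 0·3 + 6·1 + 0·1 + 0·-2 + 0·-2.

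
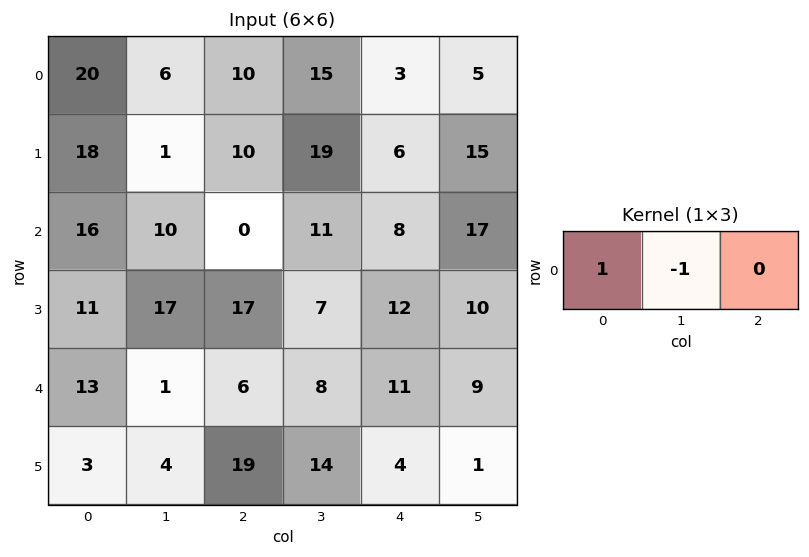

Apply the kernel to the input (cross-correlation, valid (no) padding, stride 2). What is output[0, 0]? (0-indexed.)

14

The receptive field on the input at this output position is [20 6 10]. Elementwise product with the kernel and sum: 20·1 + 6·-1.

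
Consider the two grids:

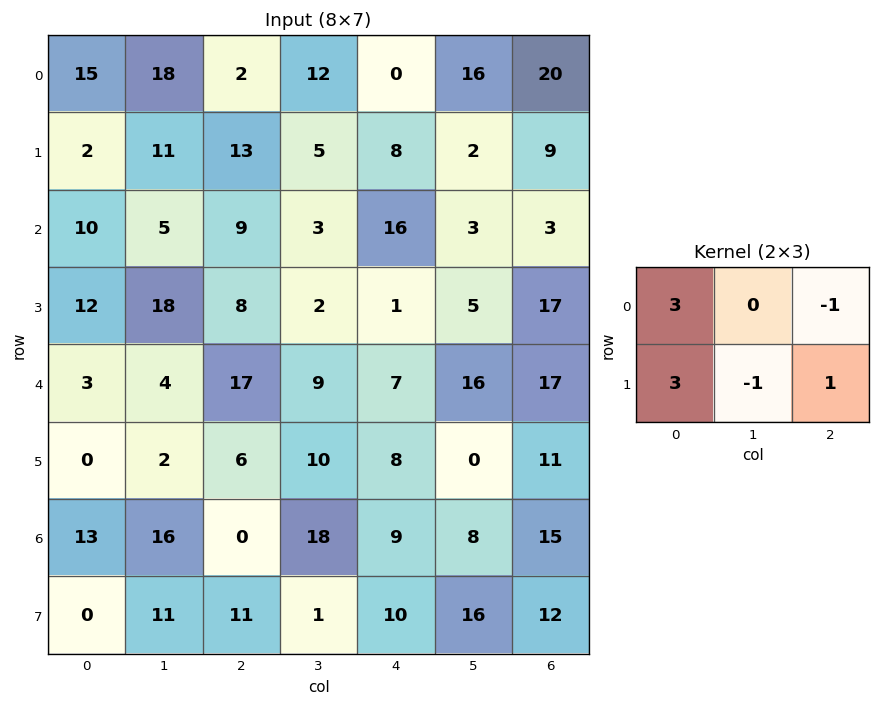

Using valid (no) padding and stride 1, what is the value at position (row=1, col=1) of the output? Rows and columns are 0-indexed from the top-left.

The receptive field on the input at this output position is [11 13 5 / 5 9 3]. Elementwise product with the kernel and sum: 11·3 + 5·-1 + 5·3 + 9·-1 + 3·1.

37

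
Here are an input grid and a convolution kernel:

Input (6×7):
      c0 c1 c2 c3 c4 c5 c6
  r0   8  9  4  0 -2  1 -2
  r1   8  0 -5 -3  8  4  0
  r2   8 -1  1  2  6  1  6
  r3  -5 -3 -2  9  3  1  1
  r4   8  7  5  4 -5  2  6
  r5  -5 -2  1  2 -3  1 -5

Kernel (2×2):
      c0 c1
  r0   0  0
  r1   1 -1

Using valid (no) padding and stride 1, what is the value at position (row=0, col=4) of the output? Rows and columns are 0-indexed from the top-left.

The receptive field on the input at this output position is [-2 1 / 8 4]. Elementwise product with the kernel and sum: 8·1 + 4·-1.

4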